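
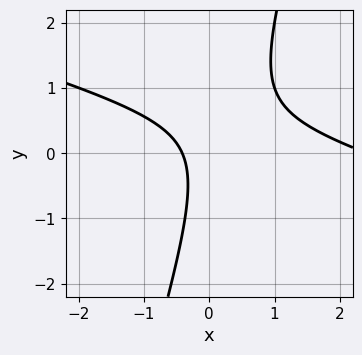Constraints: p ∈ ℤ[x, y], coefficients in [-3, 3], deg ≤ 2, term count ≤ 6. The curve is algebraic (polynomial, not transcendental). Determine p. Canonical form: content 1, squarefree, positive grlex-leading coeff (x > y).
First, degree: the shape is more complex than any degree-1 curve, so deg p = 2.
Then, observable constraints: it misses every integer gridline on the y-axis.
Finally, solving for integer coefficients yields p as stated.

x^2 + 3*x*y - y^2 - 2*x - 1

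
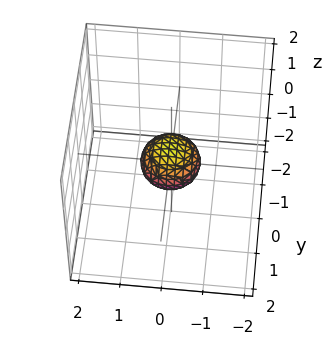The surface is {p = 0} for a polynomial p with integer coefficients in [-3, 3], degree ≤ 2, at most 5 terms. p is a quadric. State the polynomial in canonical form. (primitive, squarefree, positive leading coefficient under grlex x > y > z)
First, deg p = 2. A closed, bounded, convex surface; a quadric.
Then, symmetries: the z ↦ −z reflection is a symmetry, so z appears only in even powers; the surface is invariant under rotation about z: p = q(x² + y², z).
Next, from the visible intercepts: a circular section at z = 0 has radius between 0 and 1.
Finally, fitting integer coefficients to these (and the overall shape) gives p.

2*x^2 + 2*y^2 + 3*z^2 - 1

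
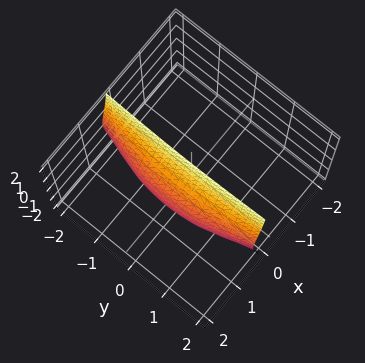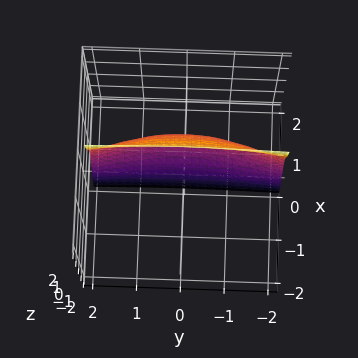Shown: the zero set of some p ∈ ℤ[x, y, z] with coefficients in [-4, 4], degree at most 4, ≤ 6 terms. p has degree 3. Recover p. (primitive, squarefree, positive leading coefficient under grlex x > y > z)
3*x^3 + x*y^2 + 3*x*z^2 - 2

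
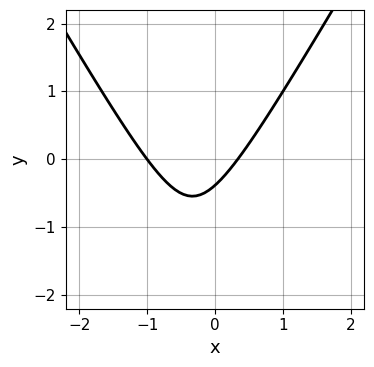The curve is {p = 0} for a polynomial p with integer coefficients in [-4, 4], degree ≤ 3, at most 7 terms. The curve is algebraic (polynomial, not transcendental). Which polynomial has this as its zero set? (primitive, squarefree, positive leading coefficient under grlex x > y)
3*x^2 - y^2 + 2*x - 3*y - 1

1. Degree: the shape is more complex than any degree-1 curve, so deg p = 2.
2. From the visible intercepts: it crosses the x-axis at the gridline x = -1.
3. Fitting integer coefficients to these (and the overall shape) gives p.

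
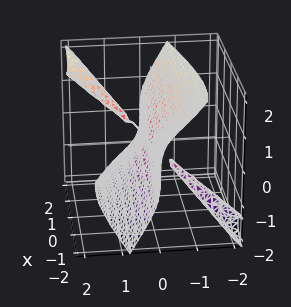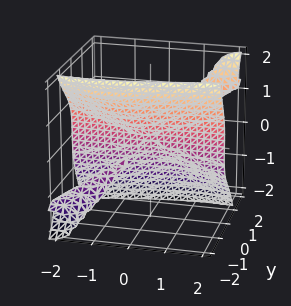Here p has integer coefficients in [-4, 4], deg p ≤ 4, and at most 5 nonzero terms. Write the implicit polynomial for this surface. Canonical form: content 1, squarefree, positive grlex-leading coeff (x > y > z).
x^2*y - 2*x*y^2 + 2*y^3 - 2*y^2*z + z^3

There are 3 components.
The degree is 3 — the shape is more complex than any degree-2 surface.
From the visible intercepts: the visible x-axis segment lies entirely on the surface; it meets the z-axis at z = 0 (among the integer gridlines); one y-axis crossing is at y = 0.
Together with the visible shape, these determine p as stated.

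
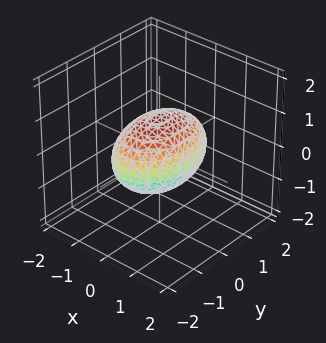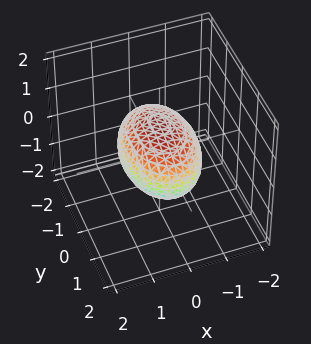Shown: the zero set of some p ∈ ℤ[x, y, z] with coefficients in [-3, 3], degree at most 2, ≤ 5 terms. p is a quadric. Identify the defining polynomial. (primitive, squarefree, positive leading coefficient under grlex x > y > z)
2*x^2 + y^2 + 2*z^2 - 2

1. Degree: a closed, bounded, convex surface; a quadric, so deg p = 2.
2. Symmetries: mirror symmetry x ↦ −x ⇒ only even powers of x; mirror symmetry z ↦ −z ⇒ only even powers of z; it's symmetric under y → −y, forcing even powers of y.
3. From the axis intercepts and sections: the x-axis gridline crossings are at x ∈ {-1, 1}; among the integer gridlines, it crosses the z-axis at z ∈ {-1, 1}.
4. Fitting integer coefficients to these (and the overall shape) gives p.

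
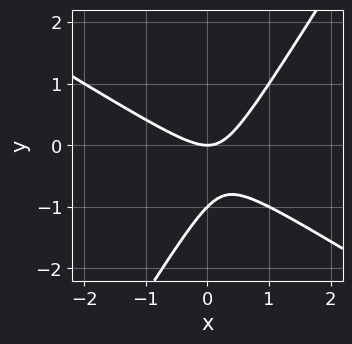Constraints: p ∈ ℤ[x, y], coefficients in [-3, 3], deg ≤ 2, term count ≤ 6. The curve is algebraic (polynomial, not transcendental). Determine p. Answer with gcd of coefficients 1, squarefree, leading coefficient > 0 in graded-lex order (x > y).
1. The degree is 2 — no degree-1 curve has this shape.
2. Checking where it meets the axes: it meets the x-axis at x = 0 (among the integer gridlines); among the integer gridlines, it crosses the y-axis at y ∈ {-1, 0}.
3. Solving for integer coefficients yields p as stated.

x^2 + x*y - y^2 - y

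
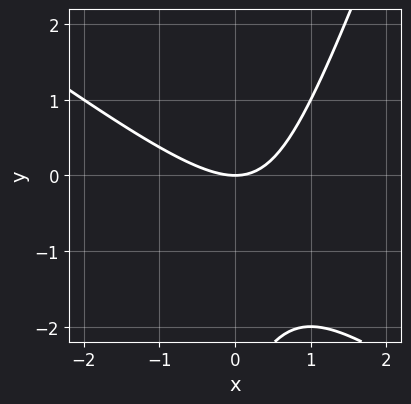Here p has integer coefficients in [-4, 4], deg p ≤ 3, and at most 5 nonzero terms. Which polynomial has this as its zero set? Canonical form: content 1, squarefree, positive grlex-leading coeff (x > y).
(a) deg p = 2. A generic line meets the curve in up to 2 points.
(b) From the visible intercepts: it meets the y-axis at y = 0 (among the integer gridlines); it crosses the x-axis at the gridline x = 0.
(c) Assembling these constraints gives the stated polynomial.

2*x^2 + 2*x*y - y^2 - 3*y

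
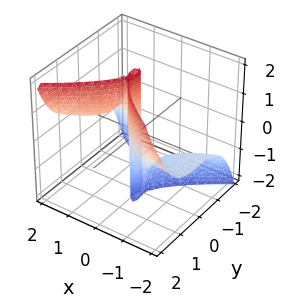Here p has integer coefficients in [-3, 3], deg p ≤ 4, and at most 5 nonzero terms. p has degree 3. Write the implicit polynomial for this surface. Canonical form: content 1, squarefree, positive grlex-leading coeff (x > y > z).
(a) Degree: no degree-2 surface has this shape, so deg p = 3.
(b) From the visible intercepts: it meets the y-axis at y = 0 (among the integer gridlines); one x-axis crossing is at x = 0; the visible z-axis segment lies entirely on the surface.
(c) The integer polynomial consistent with all of this is the stated p.

2*x^2*z - 2*y^3 + y^2 - x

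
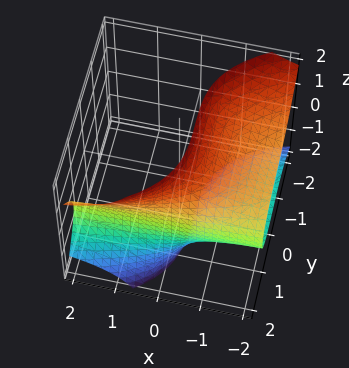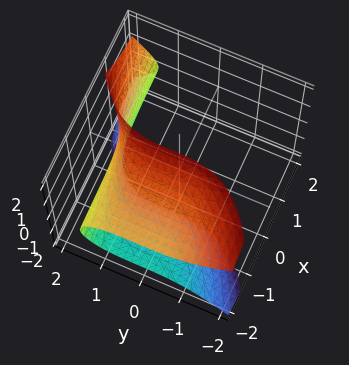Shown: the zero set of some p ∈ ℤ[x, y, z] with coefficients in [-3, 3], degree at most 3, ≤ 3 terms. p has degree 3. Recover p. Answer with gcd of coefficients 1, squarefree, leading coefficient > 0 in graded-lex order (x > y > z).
2*x*z^2 - y^3 + 3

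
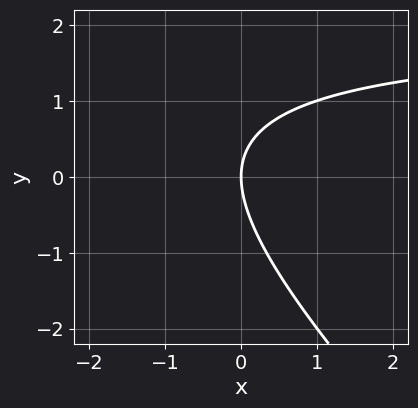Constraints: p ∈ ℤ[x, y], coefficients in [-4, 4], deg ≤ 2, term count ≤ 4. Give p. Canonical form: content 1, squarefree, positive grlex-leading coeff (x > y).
(a) deg p = 2. No degree-1 curve has this shape.
(b) Observable constraints: it meets the y-axis at y = 0 (among the integer gridlines); one x-axis crossing is at x = 0.
(c) Solving for integer coefficients yields p as stated.

x*y + y^2 - 2*x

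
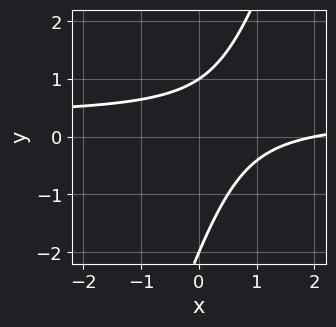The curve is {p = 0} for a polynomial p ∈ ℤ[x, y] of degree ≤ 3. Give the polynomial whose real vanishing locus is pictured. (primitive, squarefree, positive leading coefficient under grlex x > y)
The degree is 2 — no degree-1 curve has this shape.
Observable constraints: the y-axis gridline crossings are at y ∈ {-2, 1}; one x-axis crossing is at x = 2.
Solving for integer coefficients yields p as stated.

3*x*y - y^2 - x - y + 2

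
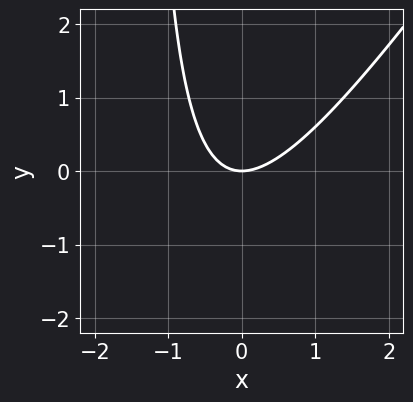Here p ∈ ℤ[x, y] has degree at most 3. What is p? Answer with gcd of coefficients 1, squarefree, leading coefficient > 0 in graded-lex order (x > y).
Degree: the shape is more complex than any degree-1 curve, so deg p = 2.
From the visible intercepts: one x-axis crossing is at x = 0; it crosses the y-axis at the gridline y = 0.
Matching integer coefficients to the picture gives p.

3*x^2 - 2*x*y - 3*y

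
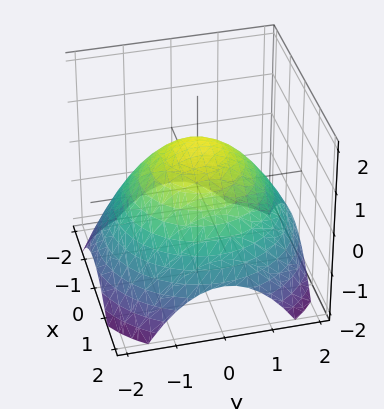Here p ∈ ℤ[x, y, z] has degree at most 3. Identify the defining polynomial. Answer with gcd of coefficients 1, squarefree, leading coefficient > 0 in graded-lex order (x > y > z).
x^2 + y^2 + 2*z - 2

(a) The degree is 2 — no degree-1 surface has this shape.
(b) Symmetry: the surface is invariant under rotation about z: p = q(x² + y², z).
(c) Observable constraints: a circular section at z = 0 has radius between 1 and 2; it meets the z-axis at z = 1 (among the integer gridlines).
(d) Matching integer coefficients to the picture gives p.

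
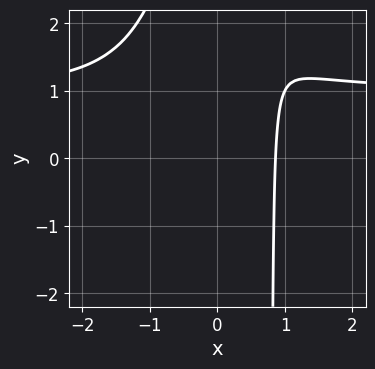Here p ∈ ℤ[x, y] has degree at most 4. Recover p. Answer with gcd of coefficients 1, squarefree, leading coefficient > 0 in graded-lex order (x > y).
2*x^3*y - 2*x^3 - 2*x - y + 3

1. The degree is 4 — the shape is more complex than any degree-3 curve.
2. Against the integer gridlines: no y-intercept at any integer in the box.
3. Solving for integer coefficients yields p as stated.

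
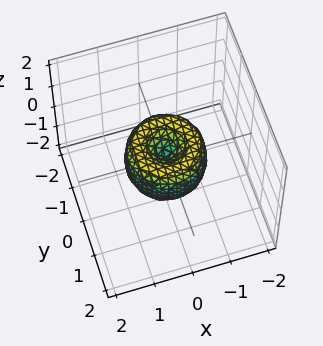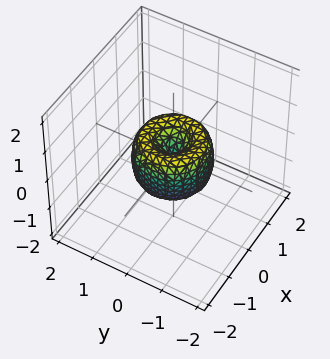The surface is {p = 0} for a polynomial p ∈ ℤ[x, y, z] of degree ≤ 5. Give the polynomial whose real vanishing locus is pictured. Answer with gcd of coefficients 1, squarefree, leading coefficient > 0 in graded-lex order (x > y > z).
2*x^4 + 4*x^2*y^2 + 2*y^4 - 2*x^2 - 2*y^2 + z^2

1. The degree is 4 — no degree-3 surface has this shape.
2. Symmetries: rotational symmetry about the z-axis ⇒ p depends on x, y only through x² + y².
3. Checking where it meets the axes: among the integer gridlines, it crosses the x-axis at x ∈ {-1, 0, 1}; a circular section at z = 0 has radius exactly 1; among the integer gridlines, it crosses the y-axis at y ∈ {-1, 0, 1}; one z-axis crossing is at z = 0.
4. Solving for integer coefficients yields p as stated.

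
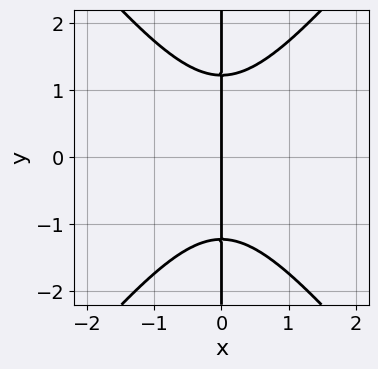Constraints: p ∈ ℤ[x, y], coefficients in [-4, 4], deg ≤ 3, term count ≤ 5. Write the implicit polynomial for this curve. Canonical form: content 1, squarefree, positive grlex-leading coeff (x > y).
(a) Degree: no degree-2 curve has this shape, so deg p = 3.
(b) Symmetries: it's symmetric under y → −y, forcing even powers of y.
(c) Observable constraints: every point of the y-axis in the box is on the curve; one x-axis crossing is at x = 0.
(d) These observations pin down the coefficients.

3*x^3 - 2*x*y^2 + 3*x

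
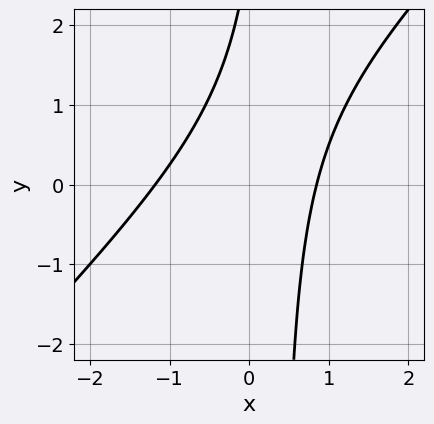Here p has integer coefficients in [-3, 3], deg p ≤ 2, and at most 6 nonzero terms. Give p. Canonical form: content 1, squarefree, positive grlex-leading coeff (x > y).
deg p = 2. No degree-1 curve has this shape.
From the axis intercepts and sections: no y-intercept at any integer in the box.
The integer polynomial consistent with all of this is the stated p.

3*x^2 - 3*x*y + x + y - 3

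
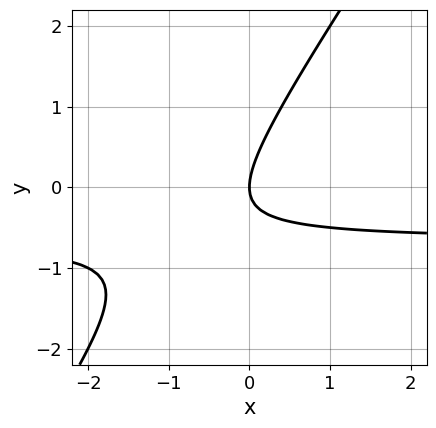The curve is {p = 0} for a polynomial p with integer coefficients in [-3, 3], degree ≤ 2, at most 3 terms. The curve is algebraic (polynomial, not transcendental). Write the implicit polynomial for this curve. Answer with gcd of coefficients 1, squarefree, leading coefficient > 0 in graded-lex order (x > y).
3*x*y - 2*y^2 + 2*x

The degree is 2 — the shape is more complex than any degree-1 curve.
From the visible intercepts: one x-axis crossing is at x = 0; one y-axis crossing is at y = 0.
Fitting integer coefficients to these (and the overall shape) gives p.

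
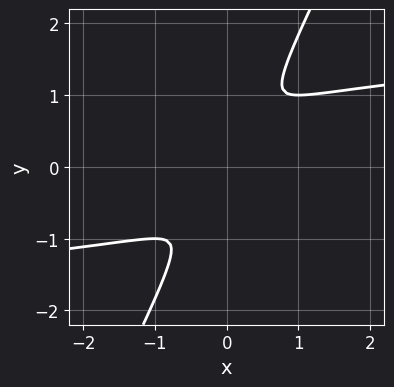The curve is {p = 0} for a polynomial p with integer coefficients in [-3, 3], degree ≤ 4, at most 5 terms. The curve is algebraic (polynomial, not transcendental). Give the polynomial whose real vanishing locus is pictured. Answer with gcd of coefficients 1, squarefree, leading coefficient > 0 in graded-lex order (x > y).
First, the degree is 4 — no degree-3 curve has this shape.
Finally, the integer polynomial consistent with all of this is the stated p.

2*x*y^3 - y^4 - x^2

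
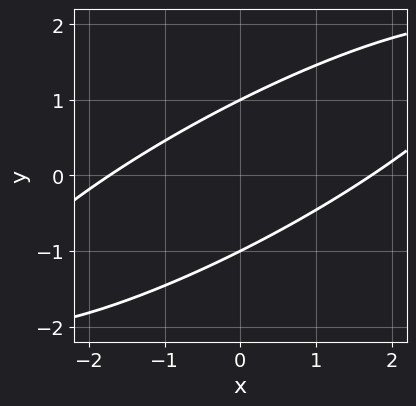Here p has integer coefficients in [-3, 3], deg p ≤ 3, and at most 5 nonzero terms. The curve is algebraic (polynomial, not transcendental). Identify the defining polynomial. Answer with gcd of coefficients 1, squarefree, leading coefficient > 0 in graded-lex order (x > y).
x^2 - 3*x*y + 3*y^2 - 3

First, deg p = 2. No degree-1 curve has this shape.
Next, checking where it meets the axes: the y-axis gridline crossings are at y ∈ {-1, 1}.
Finally, these observations pin down the coefficients.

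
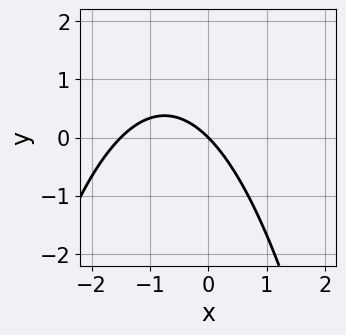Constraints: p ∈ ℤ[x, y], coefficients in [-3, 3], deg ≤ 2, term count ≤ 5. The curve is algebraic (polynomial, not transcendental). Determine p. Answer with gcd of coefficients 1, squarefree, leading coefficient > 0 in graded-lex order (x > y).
2*x^2 + 3*x + 3*y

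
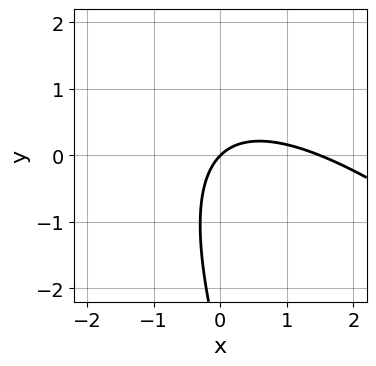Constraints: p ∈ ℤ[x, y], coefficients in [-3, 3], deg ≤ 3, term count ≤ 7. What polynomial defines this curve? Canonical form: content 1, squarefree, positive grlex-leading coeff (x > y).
2*x^2 + 3*x*y + y^2 - 3*x + 3*y

First, degree: no degree-1 curve has this shape, so deg p = 2.
Then, against the integer gridlines: one x-axis crossing is at x = 0; it meets the y-axis at y = 0 (among the integer gridlines).
Finally, matching integer coefficients to the picture gives p.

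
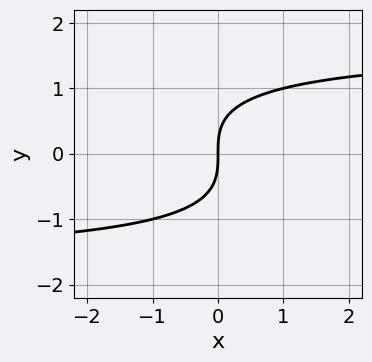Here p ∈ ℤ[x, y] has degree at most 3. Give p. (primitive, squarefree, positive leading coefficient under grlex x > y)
x*y^2 + 2*y^3 - 3*x

deg p = 3.
Against the integer gridlines: one y-axis crossing is at y = 0; one x-axis crossing is at x = 0.
Putting this together gives p.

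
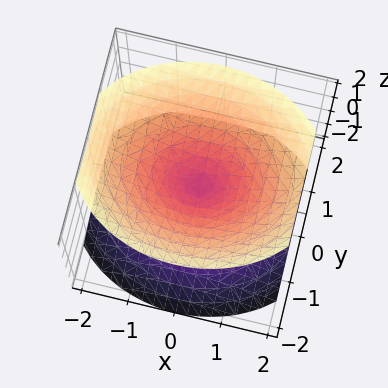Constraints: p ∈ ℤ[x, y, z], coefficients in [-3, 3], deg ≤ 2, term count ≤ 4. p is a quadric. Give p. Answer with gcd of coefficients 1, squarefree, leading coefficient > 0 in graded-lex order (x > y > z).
2*x^2 + 3*y^2 - 3*z^2

1. There are 2 components. Treating them together as one polynomial.
2. deg p = 2. Two nappes meeting at a single point; a quadric.
3. Symmetries: the z ↦ −z reflection is a symmetry, so z appears only in even powers; it's symmetric under x → −x, forcing even powers of x; mirror symmetry y ↦ −y ⇒ only even powers of y.
4. From the axis intercepts and sections: it crosses the x-axis at the gridline x = 0; it crosses the y-axis at the gridline y = 0; one z-axis crossing is at z = 0.
5. Matching integer coefficients to the picture gives p.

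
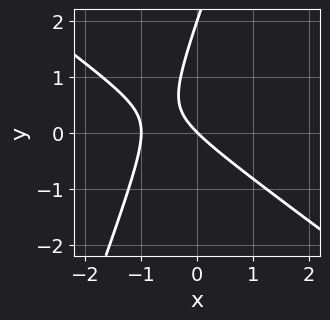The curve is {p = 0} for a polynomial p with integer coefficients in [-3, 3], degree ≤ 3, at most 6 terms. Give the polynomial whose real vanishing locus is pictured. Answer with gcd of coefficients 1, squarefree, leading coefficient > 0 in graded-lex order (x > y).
First, degree: the shape is more complex than any degree-1 curve, so deg p = 2.
Next, observable constraints: the y-axis gridline crossings are at y ∈ {0, 2}; the x-axis gridline crossings are at x ∈ {-1, 0}.
Finally, solving for integer coefficients yields p as stated.

2*x^2 + 2*x*y - y^2 + 2*x + 2*y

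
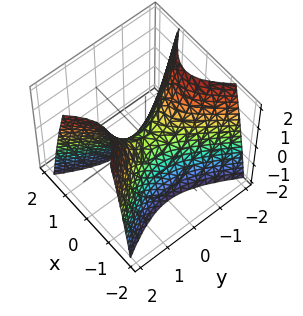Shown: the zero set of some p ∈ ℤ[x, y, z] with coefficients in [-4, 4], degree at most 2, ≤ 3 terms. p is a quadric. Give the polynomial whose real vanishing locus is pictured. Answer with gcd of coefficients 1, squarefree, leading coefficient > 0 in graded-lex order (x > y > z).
2*x^2 - y^2 + z

First, deg p = 2.
Next, symmetries: the y ↦ −y reflection is a symmetry, so y appears only in even powers; mirror symmetry x ↦ −x ⇒ only even powers of x.
Next, against the integer gridlines: one y-axis crossing is at y = 0; one z-axis crossing is at z = 0.
Finally, putting this together gives p.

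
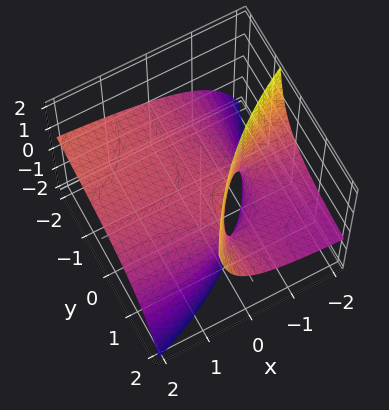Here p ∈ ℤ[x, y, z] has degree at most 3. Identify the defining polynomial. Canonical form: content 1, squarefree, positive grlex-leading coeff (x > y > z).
x*y + 2*x*z - 2*y*z + 2*z

First, the degree is 2 — no degree-1 surface has this shape.
Next, checking where it meets the axes: the visible y-axis segment lies entirely on the surface; the visible x-axis segment lies entirely on the surface; one z-axis crossing is at z = 0.
Finally, matching integer coefficients to the picture gives p.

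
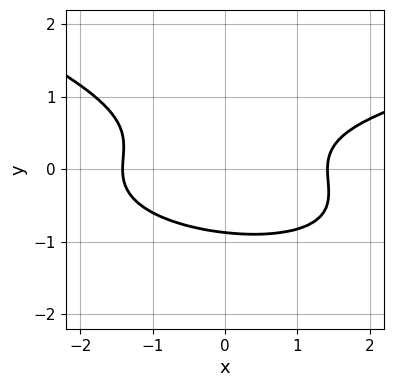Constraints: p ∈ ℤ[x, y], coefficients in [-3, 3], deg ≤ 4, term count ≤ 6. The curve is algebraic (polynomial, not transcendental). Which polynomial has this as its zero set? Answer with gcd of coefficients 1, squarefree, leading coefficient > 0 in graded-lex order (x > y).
x*y^2 + 3*y^3 - x^2 + 2

(a) Degree: the shape is more complex than any degree-2 curve, so deg p = 3.
(b) Matching integer coefficients to the picture gives p.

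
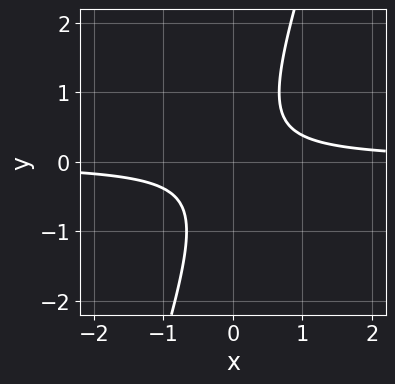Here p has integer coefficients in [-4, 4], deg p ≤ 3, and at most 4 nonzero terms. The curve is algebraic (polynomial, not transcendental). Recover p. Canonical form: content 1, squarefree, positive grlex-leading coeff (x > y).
3*x*y - y^2 - 1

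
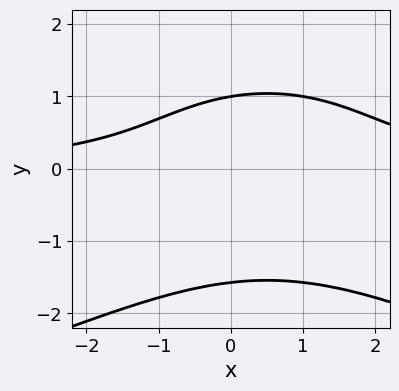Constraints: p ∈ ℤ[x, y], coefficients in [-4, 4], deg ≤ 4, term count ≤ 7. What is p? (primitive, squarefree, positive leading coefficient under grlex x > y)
y^4 + x^2*y - x*y + 2*y - 3

First, deg p = 4.
Next, reading off the gridlines: it misses every integer gridline on the x-axis; it meets the y-axis at y = 1 (among the integer gridlines).
Finally, putting this together gives p.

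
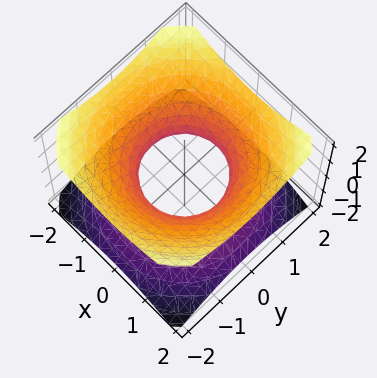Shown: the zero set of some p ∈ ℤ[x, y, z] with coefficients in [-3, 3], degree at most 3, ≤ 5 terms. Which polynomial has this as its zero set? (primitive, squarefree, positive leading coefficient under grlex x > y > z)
(a) The degree is 2 — one connected sheet with a waist; a quadric.
(b) By symmetry, the z-axis is an axis of rotation, so x and y enter only as x² + y²; it's symmetric under z → −z, forcing even powers of z.
(c) Checking where it meets the axes: the x-axis gridline crossings are at x ∈ {-1, 1}; a circular section at z = 0 has radius exactly 1.
(d) Together with the visible shape, these determine p as stated. Check: (0, -1, 0) on the y-axis lies on the surface, and p(0, -1, 0) = 0. ✓

2*x^2 + 2*y^2 - 3*z^2 - 2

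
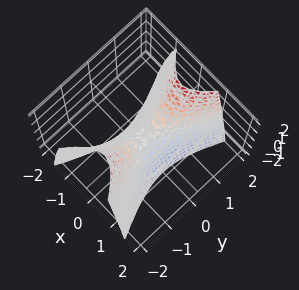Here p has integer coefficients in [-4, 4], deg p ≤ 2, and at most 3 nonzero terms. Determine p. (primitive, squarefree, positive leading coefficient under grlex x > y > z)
(a) Degree: a hyperbolic paraboloid; a quadric, so deg p = 2.
(b) Symmetries: mirror symmetry y ↦ −y ⇒ only even powers of y; it's symmetric under x → −x, forcing even powers of x.
(c) From the visible intercepts: one x-axis crossing is at x = 0; one z-axis crossing is at z = 0; it crosses the y-axis at the gridline y = 0.
(d) Matching integer coefficients to the picture gives p.

3*x^2 - y^2 + z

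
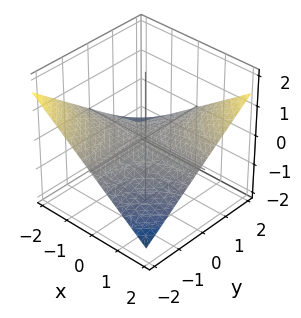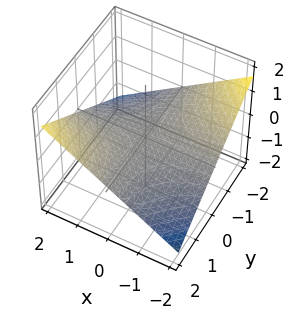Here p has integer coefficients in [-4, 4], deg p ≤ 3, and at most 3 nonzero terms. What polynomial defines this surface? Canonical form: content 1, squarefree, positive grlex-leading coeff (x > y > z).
x*y - 3*z

First, deg p = 2.
Then, from the visible intercepts: every point of the x-axis in the box is on the surface; every point of the y-axis in the box is on the surface; it meets the z-axis at z = 0 (among the integer gridlines).
Finally, together with the visible shape, these determine p as stated.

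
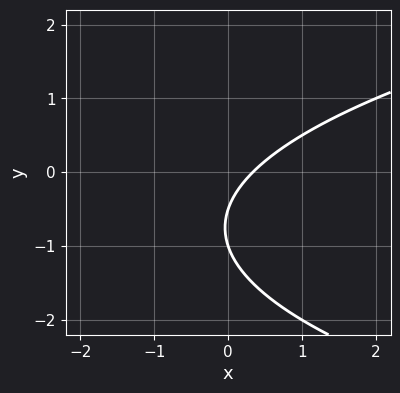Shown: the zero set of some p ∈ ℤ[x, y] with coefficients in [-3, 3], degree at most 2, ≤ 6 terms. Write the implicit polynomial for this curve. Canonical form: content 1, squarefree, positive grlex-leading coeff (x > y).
2*y^2 - 3*x + 3*y + 1

First, deg p = 2. No degree-1 curve has this shape.
Next, reading off the gridlines: one y-axis crossing is at y = -1.
Finally, fitting integer coefficients to these (and the overall shape) gives p.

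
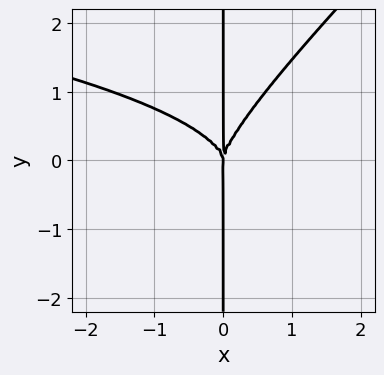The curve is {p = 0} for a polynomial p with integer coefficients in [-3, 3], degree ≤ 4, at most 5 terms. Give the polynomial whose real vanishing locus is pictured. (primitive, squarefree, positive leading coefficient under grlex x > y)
The degree is 4 — no degree-3 curve has this shape.
Observable constraints: the visible y-axis segment lies entirely on the curve; one x-axis crossing is at x = 0.
Fitting integer coefficients to these (and the overall shape) gives p.

x^2*y^2 - x*y^3 + x^3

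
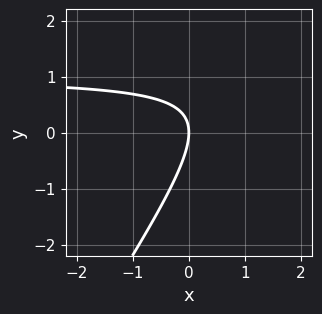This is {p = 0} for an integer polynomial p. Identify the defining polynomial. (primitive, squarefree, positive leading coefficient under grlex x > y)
3*x*y - 2*y^2 - 3*x

First, degree: the shape is more complex than any degree-1 curve, so deg p = 2.
Next, checking where it meets the axes: it meets the x-axis at x = 0 (among the integer gridlines); one y-axis crossing is at y = 0.
Finally, putting this together gives p.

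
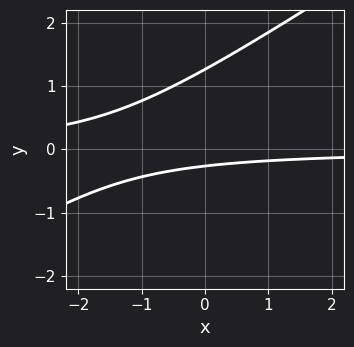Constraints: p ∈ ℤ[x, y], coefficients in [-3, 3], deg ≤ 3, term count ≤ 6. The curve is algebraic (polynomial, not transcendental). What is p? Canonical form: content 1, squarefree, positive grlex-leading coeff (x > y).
2*x*y - 3*y^2 + 3*y + 1

First, the degree is 2 — the shape is more complex than any degree-1 curve.
Next, from the axis intercepts and sections: no x-intercept at any integer in the box.
Finally, assembling these constraints gives the stated polynomial.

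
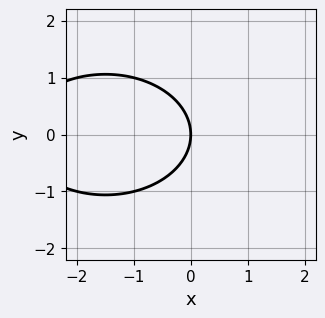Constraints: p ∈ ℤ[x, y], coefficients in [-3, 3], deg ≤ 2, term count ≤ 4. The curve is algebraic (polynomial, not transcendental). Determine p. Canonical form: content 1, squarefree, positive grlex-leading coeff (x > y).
The degree is 2 — no degree-1 curve has this shape.
Symmetries: it's symmetric under y → −y, forcing even powers of y.
Checking where it meets the axes: it crosses the x-axis at the gridline x = 0; one y-axis crossing is at y = 0.
Matching integer coefficients to the picture gives p.

x^2 + 2*y^2 + 3*x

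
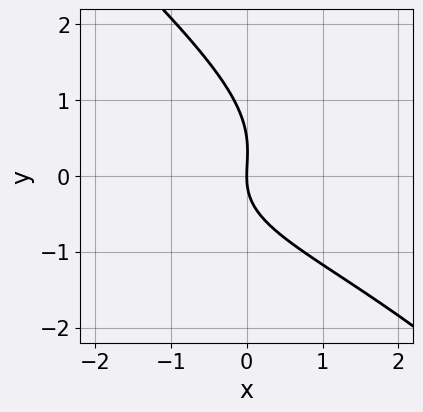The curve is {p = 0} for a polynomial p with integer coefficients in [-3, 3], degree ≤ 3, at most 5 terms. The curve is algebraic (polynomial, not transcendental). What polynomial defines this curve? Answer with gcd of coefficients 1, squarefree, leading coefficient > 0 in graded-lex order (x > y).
1. deg p = 3.
2. From the axis intercepts and sections: it crosses the y-axis at the gridline y = 0; it crosses the x-axis at the gridline x = 0.
3. The integer polynomial consistent with all of this is the stated p.

2*x*y^2 + 2*y^3 + x*y - y^2 + 3*x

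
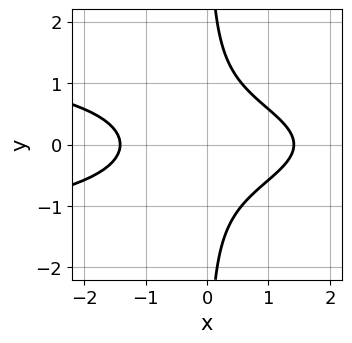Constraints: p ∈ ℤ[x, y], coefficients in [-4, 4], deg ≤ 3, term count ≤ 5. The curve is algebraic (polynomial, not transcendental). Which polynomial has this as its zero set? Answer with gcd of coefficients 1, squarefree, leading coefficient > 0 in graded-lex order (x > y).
3*x*y^2 + x^2 - 2

Degree: a generic line meets the curve in up to 3 points, so deg p = 3.
Symmetries: the y ↦ −y reflection is a symmetry, so y appears only in even powers.
Against the integer gridlines: it misses every integer gridline on the y-axis.
The integer polynomial consistent with all of this is the stated p.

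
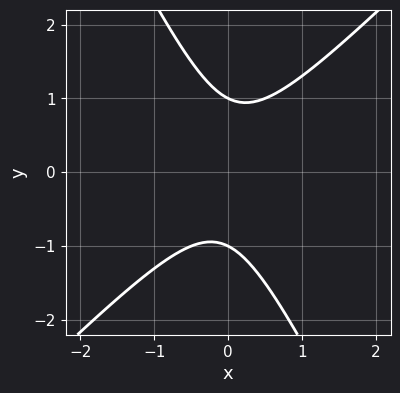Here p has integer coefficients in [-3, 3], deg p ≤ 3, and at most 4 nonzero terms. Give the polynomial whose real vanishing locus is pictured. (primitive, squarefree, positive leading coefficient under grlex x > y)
1. The degree is 2 — the shape is more complex than any degree-1 curve.
2. Checking where it meets the axes: the y-axis gridline crossings are at y ∈ {-1, 1}; it misses every integer gridline on the x-axis.
3. These observations pin down the coefficients.

2*x^2 - x*y - y^2 + 1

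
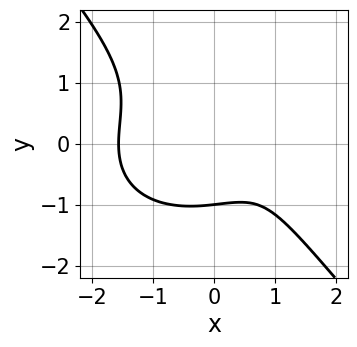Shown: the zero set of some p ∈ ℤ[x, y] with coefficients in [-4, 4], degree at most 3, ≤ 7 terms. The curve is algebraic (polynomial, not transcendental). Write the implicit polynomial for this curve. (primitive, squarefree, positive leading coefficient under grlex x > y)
2*x^3 + 2*x*y^2 + 3*y^3 - 3*x + 3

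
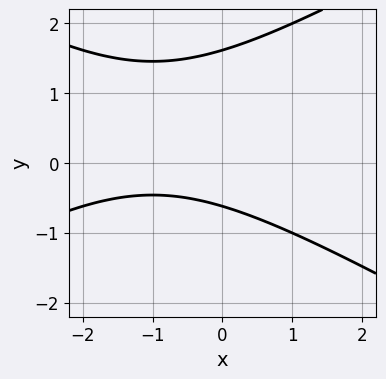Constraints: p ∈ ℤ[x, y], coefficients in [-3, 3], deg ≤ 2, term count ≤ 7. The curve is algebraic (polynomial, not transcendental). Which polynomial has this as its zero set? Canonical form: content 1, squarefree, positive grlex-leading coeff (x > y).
Degree: the shape is more complex than any degree-1 curve, so deg p = 2.
From the visible intercepts: the curve avoids every integer x-axis point in the box.
Solving for integer coefficients yields p as stated.

x^2 - 3*y^2 + 2*x + 3*y + 3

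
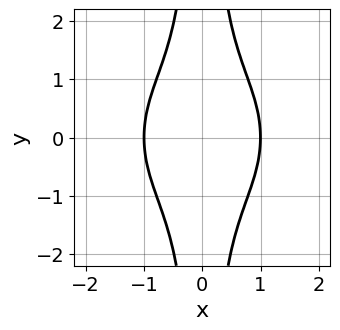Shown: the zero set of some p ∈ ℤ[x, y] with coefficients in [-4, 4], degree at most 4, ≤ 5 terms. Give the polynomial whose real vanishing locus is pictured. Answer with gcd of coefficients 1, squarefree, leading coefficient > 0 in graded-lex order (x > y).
Degree: the shape is more complex than any degree-3 curve, so deg p = 4.
Symmetries: the y ↦ −y reflection is a symmetry, so y appears only in even powers; the x ↦ −x reflection is a symmetry, so x appears only in even powers.
Checking where it meets the axes: the curve avoids every integer y-axis point in the box; among the integer gridlines, it crosses the x-axis at x ∈ {-1, 1}.
Together with the visible shape, these determine p as stated.

x^4 + x^2*y^2 - 1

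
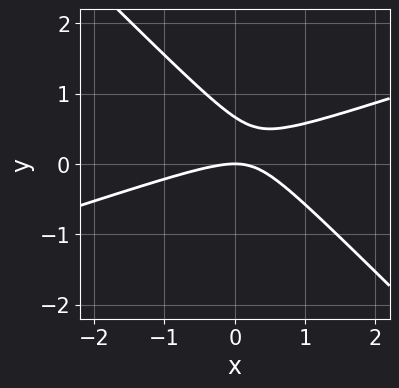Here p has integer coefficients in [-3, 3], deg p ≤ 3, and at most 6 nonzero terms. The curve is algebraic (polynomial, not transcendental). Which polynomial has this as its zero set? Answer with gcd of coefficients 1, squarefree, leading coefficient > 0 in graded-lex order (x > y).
x^2 - 2*x*y - 3*y^2 + 2*y

The degree is 2 — a generic line meets the curve in up to 2 points.
Checking where it meets the axes: one x-axis crossing is at x = 0; it meets the y-axis at y = 0 (among the integer gridlines).
Fitting integer coefficients to these (and the overall shape) gives p.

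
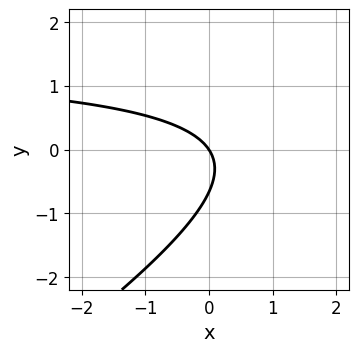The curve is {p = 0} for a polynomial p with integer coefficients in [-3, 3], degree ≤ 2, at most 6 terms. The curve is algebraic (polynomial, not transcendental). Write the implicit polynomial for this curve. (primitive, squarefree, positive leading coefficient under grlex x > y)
2*x*y - 3*y^2 - 3*x - 2*y

The degree is 2 — no degree-1 curve has this shape.
Checking where it meets the axes: it crosses the y-axis at the gridline y = 0; it meets the x-axis at x = 0 (among the integer gridlines).
Matching integer coefficients to the picture gives p.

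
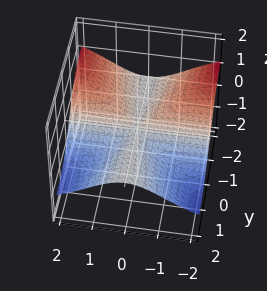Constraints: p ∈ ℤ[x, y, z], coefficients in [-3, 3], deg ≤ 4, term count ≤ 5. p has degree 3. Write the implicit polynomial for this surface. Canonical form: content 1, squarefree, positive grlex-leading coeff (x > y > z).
The degree is 3 — the shape is more complex than any degree-2 surface.
Observable constraints: the visible x-axis segment lies entirely on the surface; the visible y-axis segment lies entirely on the surface; it crosses the z-axis at the gridline z = 0.
The integer polynomial consistent with all of this is the stated p.

3*x^2*y + 3*x^2*z + 3*y^2*z + z^3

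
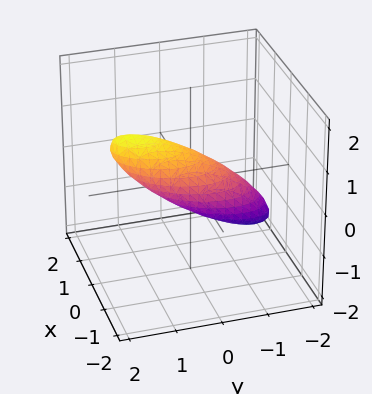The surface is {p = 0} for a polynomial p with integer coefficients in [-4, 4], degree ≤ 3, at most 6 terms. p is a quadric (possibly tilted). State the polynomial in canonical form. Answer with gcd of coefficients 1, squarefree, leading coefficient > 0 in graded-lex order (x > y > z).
First, the degree is 2 — a generic line meets the surface in up to 2 points.
Next, checking where it meets the axes: among the integer gridlines, it crosses the y-axis at y ∈ {-1, 1}.
Finally, putting this together gives p.

2*x^2 - x*y + y^2 - 2*y*z + 2*z^2 - 1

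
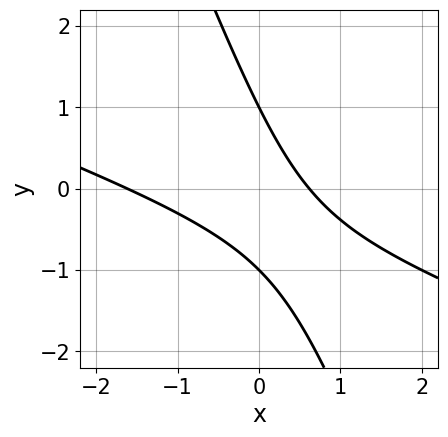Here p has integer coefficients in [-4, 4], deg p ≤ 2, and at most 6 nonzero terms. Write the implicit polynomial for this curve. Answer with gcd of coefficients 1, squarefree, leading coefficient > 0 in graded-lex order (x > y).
(a) deg p = 2. No degree-1 curve has this shape.
(b) From the axis intercepts and sections: among the integer gridlines, it crosses the y-axis at y ∈ {-1, 1}.
(c) These observations pin down the coefficients.

x^2 + 3*x*y + y^2 + x - 1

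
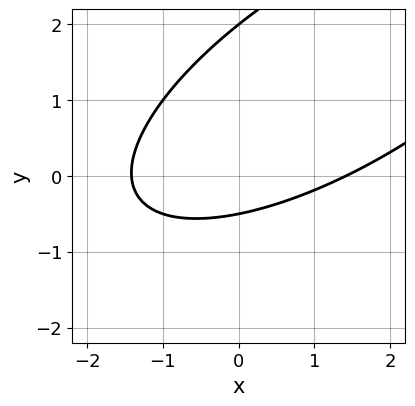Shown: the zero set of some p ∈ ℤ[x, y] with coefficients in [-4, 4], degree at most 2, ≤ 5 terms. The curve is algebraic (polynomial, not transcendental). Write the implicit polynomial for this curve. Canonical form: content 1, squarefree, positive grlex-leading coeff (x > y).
x^2 - 2*x*y + 2*y^2 - 3*y - 2

Degree: no degree-1 curve has this shape, so deg p = 2.
Observable constraints: one y-axis crossing is at y = 2.
Matching integer coefficients to the picture gives p.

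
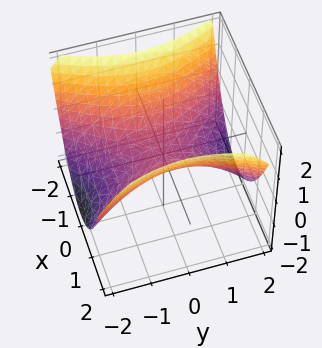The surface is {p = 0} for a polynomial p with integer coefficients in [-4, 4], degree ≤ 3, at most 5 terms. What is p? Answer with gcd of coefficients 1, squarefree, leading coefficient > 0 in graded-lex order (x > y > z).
First, the degree is 2 — a saddle surface; a quadric.
Then, symmetries: mirror symmetry x ↦ −x ⇒ only even powers of x; it's symmetric under y → −y, forcing even powers of y.
Next, checking where it meets the axes: it meets the y-axis at y = 0 (among the integer gridlines); one z-axis crossing is at z = 0; it meets the x-axis at x = 0 (among the integer gridlines).
Finally, solving for integer coefficients yields p as stated.

2*x^2 - y^2 - 3*z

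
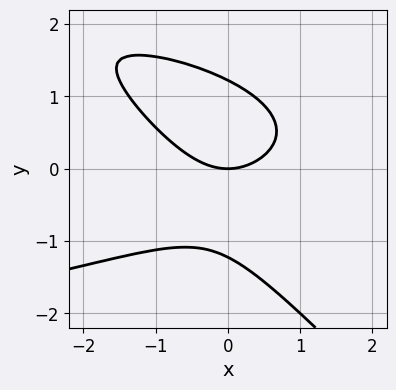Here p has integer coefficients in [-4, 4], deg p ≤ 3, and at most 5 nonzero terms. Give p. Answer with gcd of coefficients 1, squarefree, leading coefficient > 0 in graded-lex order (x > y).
1. Degree: the shape is more complex than any degree-2 curve, so deg p = 3.
2. Checking where it meets the axes: it meets the y-axis at y = 0 (among the integer gridlines); it crosses the x-axis at the gridline x = 0.
3. Putting this together gives p.

2*x*y^2 + 2*y^3 + 2*x^2 - 3*y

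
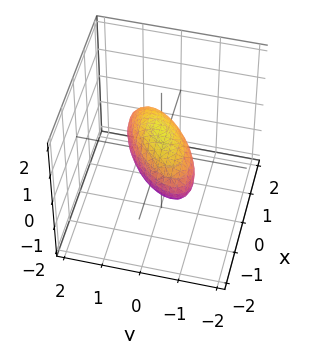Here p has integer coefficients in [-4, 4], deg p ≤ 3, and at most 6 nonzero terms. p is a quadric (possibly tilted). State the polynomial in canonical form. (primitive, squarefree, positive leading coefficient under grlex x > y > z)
1. Degree: the shape is more complex than any degree-1 surface, so deg p = 2.
2. From the axis intercepts and sections: among the integer gridlines, it crosses the x-axis at x ∈ {-1, 1}.
3. Solving for integer coefficients yields p as stated.

2*x^2 - 3*x*y + 3*y^2 + 3*z^2 - 2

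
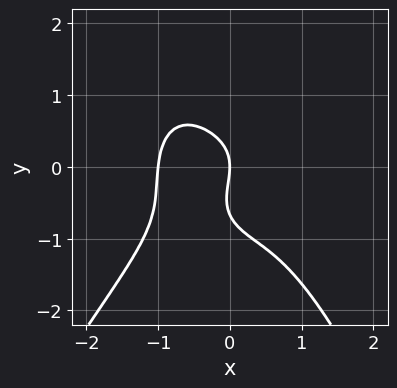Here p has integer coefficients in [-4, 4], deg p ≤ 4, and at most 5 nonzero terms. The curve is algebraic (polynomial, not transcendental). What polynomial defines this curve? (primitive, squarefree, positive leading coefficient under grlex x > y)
First, the degree is 4 — a generic line meets the curve in up to 4 points.
Then, reading off the gridlines: it crosses the y-axis at the gridline y = 0; the x-axis gridline crossings are at x ∈ {-1, 0}.
Finally, the integer polynomial consistent with all of this is the stated p.

3*x^4 - x^3*y + 3*y^3 + 2*y^2 + 3*x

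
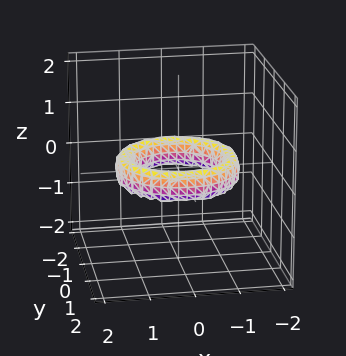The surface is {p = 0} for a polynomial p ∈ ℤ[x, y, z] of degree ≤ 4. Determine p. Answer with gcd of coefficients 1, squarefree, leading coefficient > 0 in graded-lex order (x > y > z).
x^4 + 2*x^2*y^2 + y^4 - 3*x^2 - 3*y^2 + 2*z^2 + 2

deg p = 4.
Symmetries: rotational symmetry about the z-axis ⇒ p depends on x, y only through x² + y².
From the axis intercepts and sections: the y-axis gridline crossings are at y ∈ {-1, 1}; the surface avoids every integer z-axis point in the box; a circular section at z = 0 has radius exactly 1.
Together with the visible shape, these determine p as stated.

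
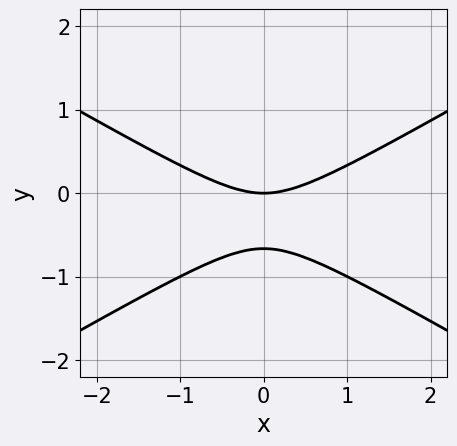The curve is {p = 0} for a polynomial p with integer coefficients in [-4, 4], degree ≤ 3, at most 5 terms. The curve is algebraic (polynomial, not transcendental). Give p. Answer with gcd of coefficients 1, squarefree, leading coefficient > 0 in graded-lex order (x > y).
x^2 - 3*y^2 - 2*y

First, deg p = 2. The shape is more complex than any degree-1 curve.
Next, symmetries: mirror symmetry x ↦ −x ⇒ only even powers of x.
Then, reading off the gridlines: it meets the y-axis at y = 0 (among the integer gridlines); it crosses the x-axis at the gridline x = 0.
Finally, matching integer coefficients to the picture gives p.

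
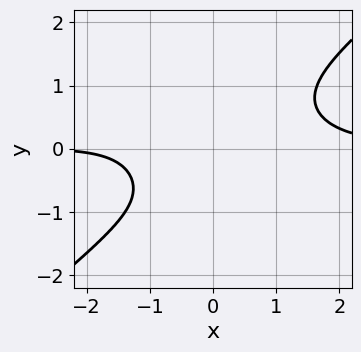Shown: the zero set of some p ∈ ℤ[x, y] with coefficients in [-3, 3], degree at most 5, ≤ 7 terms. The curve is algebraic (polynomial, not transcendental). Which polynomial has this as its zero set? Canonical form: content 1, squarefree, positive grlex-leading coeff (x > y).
First, degree: a generic line meets the curve in up to 4 points, so deg p = 4.
Next, observable constraints: the curve avoids every integer x-axis point in the box; it misses every integer gridline on the y-axis.
Finally, putting this together gives p.

2*x^3*y - 2*x*y^3 - y^4 - x - 3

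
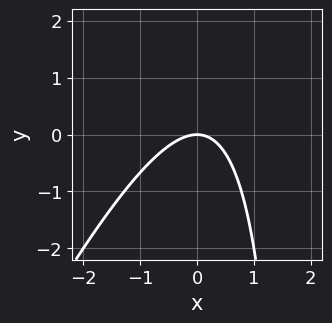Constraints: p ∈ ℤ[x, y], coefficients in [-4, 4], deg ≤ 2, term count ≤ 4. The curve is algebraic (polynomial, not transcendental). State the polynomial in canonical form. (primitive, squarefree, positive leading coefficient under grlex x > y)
2*x^2 - x*y + 2*y

(a) The degree is 2 — a generic line meets the curve in up to 2 points.
(b) From the axis intercepts and sections: it crosses the y-axis at the gridline y = 0; it meets the x-axis at x = 0 (among the integer gridlines).
(c) Solving for integer coefficients yields p as stated.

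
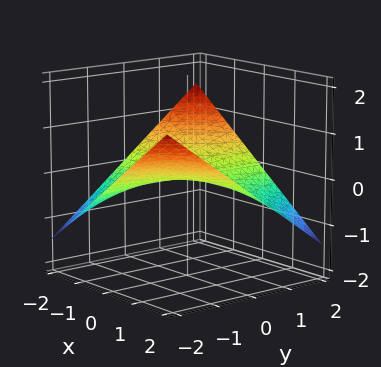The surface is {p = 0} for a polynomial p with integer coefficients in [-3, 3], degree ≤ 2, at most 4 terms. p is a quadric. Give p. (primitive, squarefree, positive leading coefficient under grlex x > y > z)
1. The degree is 2 — a saddle surface; a quadric.
2. Observable constraints: it meets the z-axis at z = 0 (among the integer gridlines); every point of the x-axis in the box is on the surface; the visible y-axis segment lies entirely on the surface.
3. Putting this together gives p.

x*y + 3*z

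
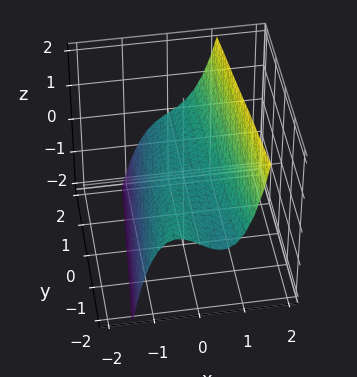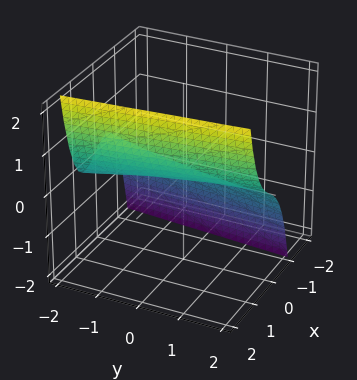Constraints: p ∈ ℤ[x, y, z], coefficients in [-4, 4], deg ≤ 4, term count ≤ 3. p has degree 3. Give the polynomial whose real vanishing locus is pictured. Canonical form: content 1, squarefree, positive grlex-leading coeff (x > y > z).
3*x^3 + x*y - 3*z

(a) deg p = 3. No degree-2 surface has this shape.
(b) Checking where it meets the axes: it crosses the z-axis at the gridline z = 0; every point of the y-axis in the box is on the surface; it meets the x-axis at x = 0 (among the integer gridlines).
(c) Fitting integer coefficients to these (and the overall shape) gives p.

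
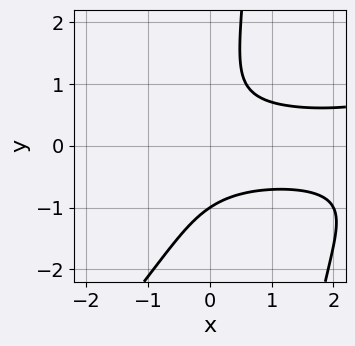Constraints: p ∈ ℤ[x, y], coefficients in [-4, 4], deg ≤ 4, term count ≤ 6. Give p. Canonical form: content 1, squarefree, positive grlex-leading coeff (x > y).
(a) deg p = 4.
(b) Against the integer gridlines: no x-intercept at any integer in the box; one y-axis crossing is at y = -1.
(c) Solving for integer coefficients yields p as stated.

x^2*y^2 - x*y^3 - 3*x*y^2 + y^3 + 1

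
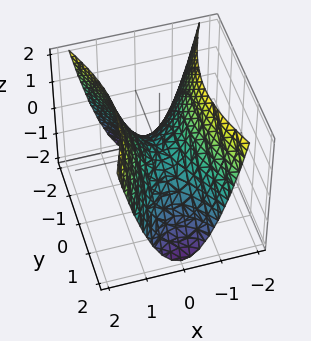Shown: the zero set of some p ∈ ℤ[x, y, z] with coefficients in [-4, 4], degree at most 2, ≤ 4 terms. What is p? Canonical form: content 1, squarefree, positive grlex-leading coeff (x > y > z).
1. Degree: a saddle surface; a quadric, so deg p = 2.
2. Symmetries: mirror symmetry x ↦ −x ⇒ only even powers of x; the y ↦ −y reflection is a symmetry, so y appears only in even powers.
3. From the axis intercepts and sections: it meets the z-axis at z = 0 (among the integer gridlines); it meets the x-axis at x = 0 (among the integer gridlines); it crosses the y-axis at the gridline y = 0.
4. Fitting integer coefficients to these (and the overall shape) gives p.

3*x^2 - y^2 - 2*z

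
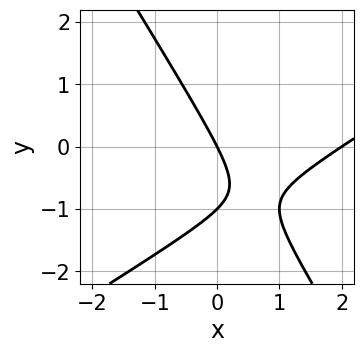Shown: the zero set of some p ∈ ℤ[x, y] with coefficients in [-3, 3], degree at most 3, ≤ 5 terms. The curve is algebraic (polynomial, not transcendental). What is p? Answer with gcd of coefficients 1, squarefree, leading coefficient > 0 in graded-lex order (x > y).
x^2 - x*y - y^2 - 2*x - y

1. Degree: a generic line meets the curve in up to 2 points, so deg p = 2.
2. Observable constraints: among the integer gridlines, it crosses the y-axis at y ∈ {-1, 0}; the x-axis gridline crossings are at x ∈ {0, 2}.
3. Together with the visible shape, these determine p as stated.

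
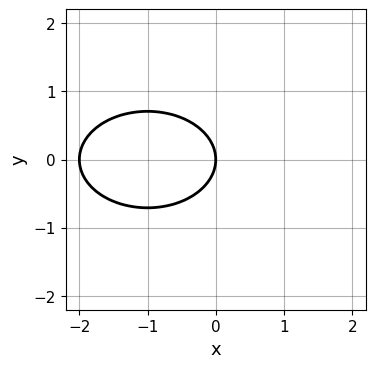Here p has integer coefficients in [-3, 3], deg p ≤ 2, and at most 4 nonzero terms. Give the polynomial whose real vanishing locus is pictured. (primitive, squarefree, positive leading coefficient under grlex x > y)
First, the degree is 2 — a generic line meets the curve in up to 2 points.
Then, symmetries: mirror symmetry y ↦ −y ⇒ only even powers of y.
Then, reading off the gridlines: among the integer gridlines, it crosses the x-axis at x ∈ {-2, 0}; it meets the y-axis at y = 0 (among the integer gridlines).
Finally, putting this together gives p.

x^2 + 2*y^2 + 2*x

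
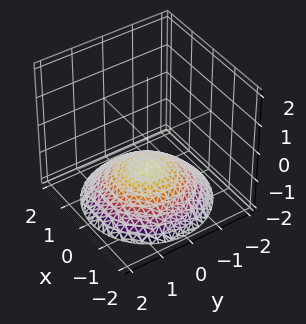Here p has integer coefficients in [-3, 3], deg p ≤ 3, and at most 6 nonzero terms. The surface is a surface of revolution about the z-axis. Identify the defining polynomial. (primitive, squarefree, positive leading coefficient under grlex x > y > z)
First, degree: a generic line meets the surface in up to 2 points, so deg p = 2.
Then, symmetries: every cross-section ⟂ z is a circle, so x, y appear only via x² + y².
Next, checking where it meets the axes: it misses every integer gridline on the x-axis; a circular section at z = -2 has radius between 1 and 2; it misses every integer gridline on the y-axis.
Finally, solving for integer coefficients yields p as stated. Check: (0, 0, -1) on the z-axis lies on the surface, and p(0, 0, -1) = 0. ✓

x^2 + y^2 + 3*z + 3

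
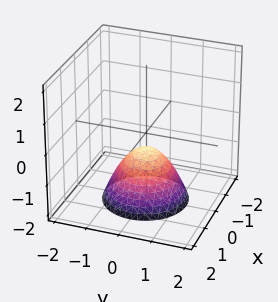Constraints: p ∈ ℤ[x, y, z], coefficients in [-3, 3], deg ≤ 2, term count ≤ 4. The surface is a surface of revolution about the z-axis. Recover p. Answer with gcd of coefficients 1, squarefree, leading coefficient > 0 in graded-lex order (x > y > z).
deg p = 2.
Symmetry: the z-axis is an axis of rotation, so x and y enter only as x² + y².
Checking where it meets the axes: it misses every integer gridline on the y-axis; a circular section at z = -1 has radius between 0 and 1; no x-intercept at any integer in the box.
The integer polynomial consistent with all of this is the stated p.

2*x^2 + 2*y^2 + 2*z + 1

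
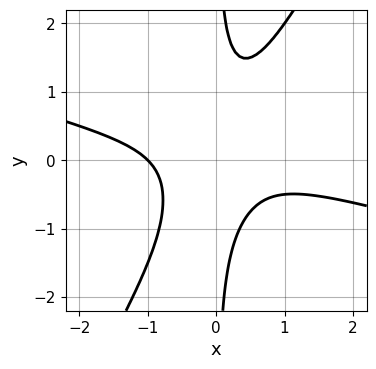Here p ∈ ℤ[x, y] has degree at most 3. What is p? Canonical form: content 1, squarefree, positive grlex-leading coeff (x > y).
x^3 + 3*x^2*y - 2*x*y^2 + 1

(a) deg p = 3. No degree-2 curve has this shape.
(b) From the visible intercepts: it meets the x-axis at x = -1 (among the integer gridlines); the curve avoids every integer y-axis point in the box.
(c) The integer polynomial consistent with all of this is the stated p.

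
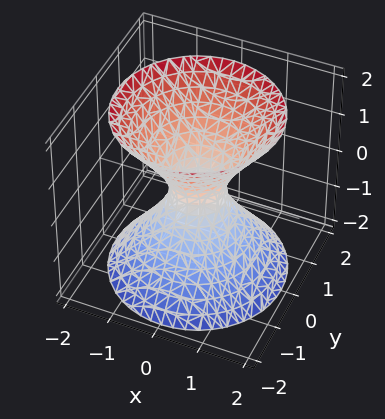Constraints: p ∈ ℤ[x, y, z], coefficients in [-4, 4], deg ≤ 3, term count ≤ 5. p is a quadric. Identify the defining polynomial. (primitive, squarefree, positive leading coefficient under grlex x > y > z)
3*x^2 + 3*y^2 - 2*z^2 - 1

Degree: an hourglass — one-sheet hyperboloid; a quadric, so deg p = 2.
Symmetry: every cross-section ⟂ z is a circle, so x, y appear only via x² + y²; it's symmetric under z → −z, forcing even powers of z.
Checking where it meets the axes: it misses every integer gridline on the z-axis; a circular section at z = -1 has radius exactly 1.
Fitting integer coefficients to these (and the overall shape) gives p.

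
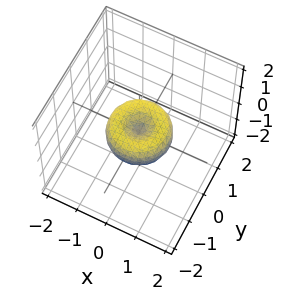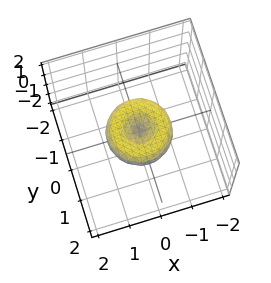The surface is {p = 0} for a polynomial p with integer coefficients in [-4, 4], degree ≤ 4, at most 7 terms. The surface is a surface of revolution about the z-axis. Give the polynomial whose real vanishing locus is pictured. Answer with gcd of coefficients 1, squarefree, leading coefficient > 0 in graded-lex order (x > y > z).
x^4 + 2*x^2*y^2 + y^4 - x^2 - y^2 + z^2

First, deg p = 4. A generic line meets the surface in up to 4 points.
Next, symmetry: the surface is invariant under rotation about z: p = q(x² + y², z).
Next, against the integer gridlines: the y-axis gridline crossings are at y ∈ {-1, 0, 1}; among the integer gridlines, it crosses the x-axis at x ∈ {-1, 0, 1}.
Finally, assembling these constraints gives the stated polynomial.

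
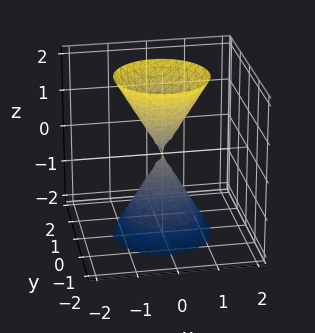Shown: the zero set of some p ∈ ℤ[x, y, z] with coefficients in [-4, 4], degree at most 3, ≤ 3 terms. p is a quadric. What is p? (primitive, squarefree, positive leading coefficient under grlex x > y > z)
1. The picture has 2 separate pieces. Treating them together as one polynomial.
2. deg p = 2. Two nappes meeting at a single point; a quadric.
3. Symmetries: it's symmetric under z → −z, forcing even powers of z; the surface is invariant under rotation about z: p = q(x² + y², z).
4. Observable constraints: it crosses the x-axis at the gridline x = 0; it meets the z-axis at z = 0 (among the integer gridlines).
5. The integer polynomial consistent with all of this is the stated p.

3*x^2 + 3*y^2 - z^2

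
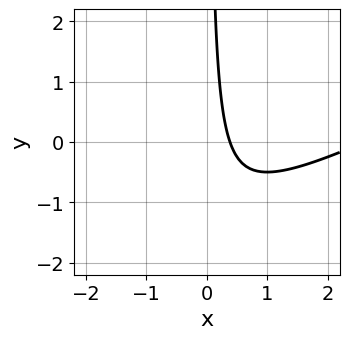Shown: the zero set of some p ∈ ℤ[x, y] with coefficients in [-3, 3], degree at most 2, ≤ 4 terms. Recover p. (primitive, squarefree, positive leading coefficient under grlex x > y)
x^2 - 2*x*y - 3*x + 1

First, degree: no degree-1 curve has this shape, so deg p = 2.
Next, reading off the gridlines: the curve avoids every integer y-axis point in the box.
Finally, together with the visible shape, these determine p as stated.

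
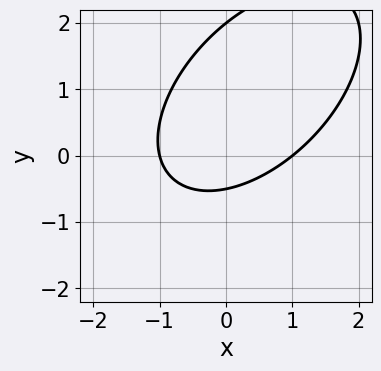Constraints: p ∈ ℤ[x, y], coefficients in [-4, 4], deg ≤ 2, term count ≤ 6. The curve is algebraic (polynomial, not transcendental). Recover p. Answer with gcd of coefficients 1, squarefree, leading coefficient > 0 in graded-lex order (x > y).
(a) The degree is 2 — the shape is more complex than any degree-1 curve.
(b) Observable constraints: among the integer gridlines, it crosses the x-axis at x ∈ {-1, 1}; it meets the y-axis at y = 2 (among the integer gridlines).
(c) Fitting integer coefficients to these (and the overall shape) gives p.

2*x^2 - 2*x*y + 2*y^2 - 3*y - 2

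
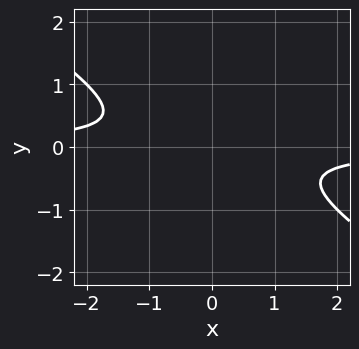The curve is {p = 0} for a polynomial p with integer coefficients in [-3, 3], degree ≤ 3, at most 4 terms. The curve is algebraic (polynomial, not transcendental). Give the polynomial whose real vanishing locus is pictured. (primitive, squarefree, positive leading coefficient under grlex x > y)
(a) The degree is 2 — a generic line meets the curve in up to 2 points.
(b) From the axis intercepts and sections: no y-intercept at any integer in the box; it misses every integer gridline on the x-axis.
(c) These observations pin down the coefficients.

2*x*y + 3*y^2 + 1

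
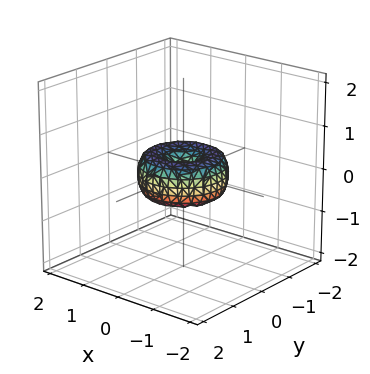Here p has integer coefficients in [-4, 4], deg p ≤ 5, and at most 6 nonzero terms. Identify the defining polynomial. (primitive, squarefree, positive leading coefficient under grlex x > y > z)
(a) deg p = 4. No degree-3 surface has this shape.
(b) By symmetry, every cross-section ⟂ z is a circle, so x, y appear only via x² + y².
(c) From the axis intercepts and sections: it meets the z-axis at z = 0 (among the integer gridlines); a circular section at z = 0 has radius exactly 1; among the integer gridlines, it crosses the x-axis at x ∈ {-1, 0, 1}; among the integer gridlines, it crosses the y-axis at y ∈ {-1, 0, 1}.
(d) Solving for integer coefficients yields p as stated.

x^4 + 2*x^2*y^2 + y^4 - x^2 - y^2 + z^2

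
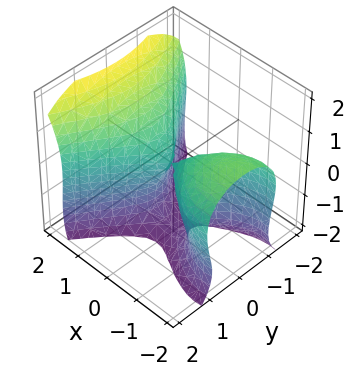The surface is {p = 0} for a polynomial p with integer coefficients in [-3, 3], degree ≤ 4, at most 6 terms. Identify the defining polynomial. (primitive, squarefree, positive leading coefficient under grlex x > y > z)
x^3 - z^3 + 3*x^2 - 3*y^2 - 2*z^2

(a) deg p = 3. A generic line meets the surface in up to 3 points.
(b) Against the integer gridlines: the z-axis gridline crossings are at z ∈ {-2, 0}; it crosses the x-axis at the gridline x = 0; it crosses the y-axis at the gridline y = 0.
(c) The integer polynomial consistent with all of this is the stated p.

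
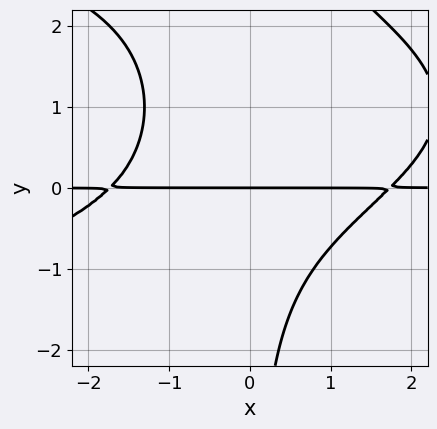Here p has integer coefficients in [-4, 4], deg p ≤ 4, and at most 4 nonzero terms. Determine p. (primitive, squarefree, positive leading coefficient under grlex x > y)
x*y^3 + x^2*y - 2*x*y^2 - 3*y

First, the degree is 4 — no degree-3 curve has this shape.
Next, from the visible intercepts: the visible x-axis segment lies entirely on the curve; it meets the y-axis at y = 0 (among the integer gridlines).
Finally, together with the visible shape, these determine p as stated.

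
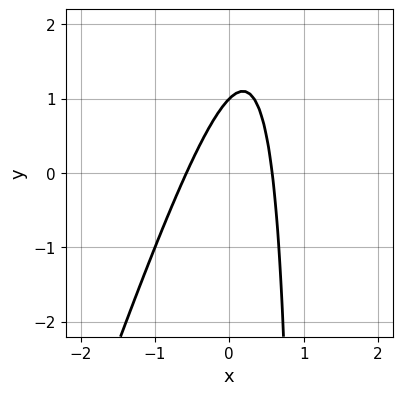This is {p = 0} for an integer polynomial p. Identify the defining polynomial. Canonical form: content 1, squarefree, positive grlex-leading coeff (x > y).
3*x^2 - x*y + y - 1

1. deg p = 2. A generic line meets the curve in up to 2 points.
2. From the axis intercepts and sections: one y-axis crossing is at y = 1.
3. Together with the visible shape, these determine p as stated.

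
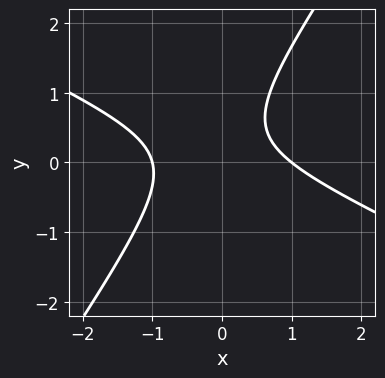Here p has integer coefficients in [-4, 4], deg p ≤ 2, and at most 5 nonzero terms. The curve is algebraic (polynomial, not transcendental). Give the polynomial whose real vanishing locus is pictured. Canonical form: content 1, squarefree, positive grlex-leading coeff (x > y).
2*x^2 + 3*x*y - 3*y^2 + 2*y - 2

1. Degree: a generic line meets the curve in up to 2 points, so deg p = 2.
2. Reading off the gridlines: it misses every integer gridline on the y-axis; the x-axis gridline crossings are at x ∈ {-1, 1}.
3. Putting this together gives p.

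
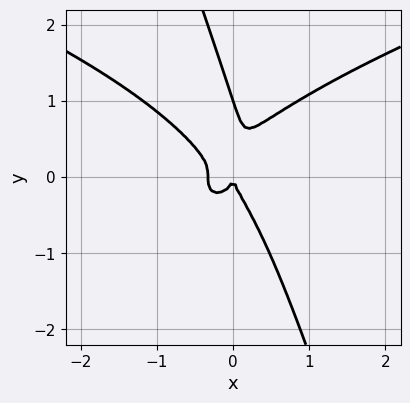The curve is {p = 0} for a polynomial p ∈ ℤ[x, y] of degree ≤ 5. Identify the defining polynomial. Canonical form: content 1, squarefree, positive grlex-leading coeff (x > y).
deg p = 4. No degree-3 curve has this shape.
Observable constraints: one x-axis crossing is at x = 0; among the integer gridlines, it crosses the y-axis at y ∈ {0, 1}.
The integer polynomial consistent with all of this is the stated p.

3*x*y^3 + y^4 - 3*x^3 - y^3 - x^2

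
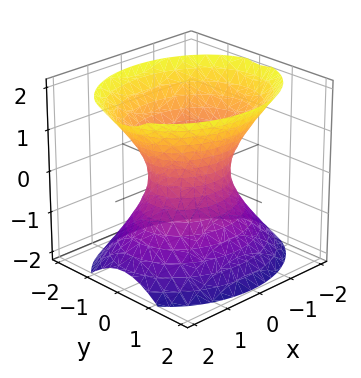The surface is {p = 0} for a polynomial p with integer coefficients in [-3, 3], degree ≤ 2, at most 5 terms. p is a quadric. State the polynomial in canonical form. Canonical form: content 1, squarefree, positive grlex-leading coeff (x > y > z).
Degree: one connected sheet with a waist; a quadric, so deg p = 2.
Symmetries: the y ↦ −y reflection is a symmetry, so y appears only in even powers; the x ↦ −x reflection is a symmetry, so x appears only in even powers; the z ↦ −z reflection is a symmetry, so z appears only in even powers.
Checking where it meets the axes: it misses every integer gridline on the z-axis; among the integer gridlines, it crosses the x-axis at x ∈ {-1, 1}.
Together with the visible shape, these determine p as stated.

2*x^2 + 3*y^2 - 2*z^2 - 2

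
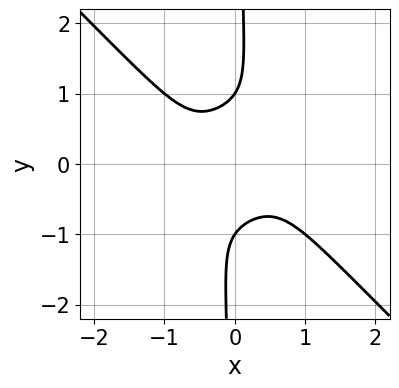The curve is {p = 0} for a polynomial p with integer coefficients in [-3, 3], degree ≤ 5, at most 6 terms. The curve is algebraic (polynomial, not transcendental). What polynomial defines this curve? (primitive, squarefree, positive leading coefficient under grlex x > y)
1. Degree: a generic line meets the curve in up to 4 points, so deg p = 4.
2. From the visible intercepts: it misses every integer gridline on the x-axis; the y-axis gridline crossings are at y ∈ {-1, 1}.
3. Together with the visible shape, these determine p as stated.

3*x^4 + 3*x*y^3 - y^2 + 1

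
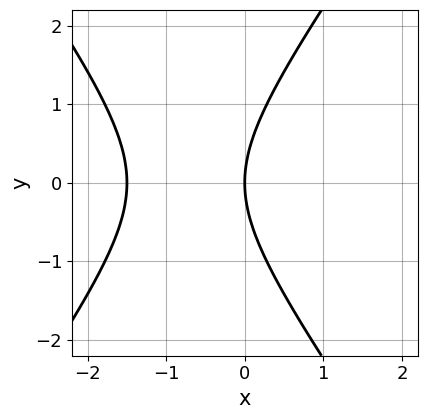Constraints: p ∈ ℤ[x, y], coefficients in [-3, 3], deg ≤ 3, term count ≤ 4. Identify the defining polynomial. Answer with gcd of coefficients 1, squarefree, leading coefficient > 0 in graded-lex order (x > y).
The degree is 2 — no degree-1 curve has this shape.
Symmetries: mirror symmetry y ↦ −y ⇒ only even powers of y.
Against the integer gridlines: it crosses the y-axis at the gridline y = 0; it crosses the x-axis at the gridline x = 0.
Matching integer coefficients to the picture gives p.

2*x^2 - y^2 + 3*x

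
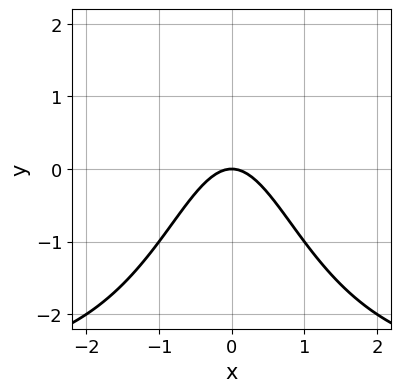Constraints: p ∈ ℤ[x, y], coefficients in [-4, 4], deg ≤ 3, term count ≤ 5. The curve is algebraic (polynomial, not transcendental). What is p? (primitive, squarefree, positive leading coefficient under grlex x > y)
x^2*y + 3*x^2 + 2*y

First, the degree is 3 — the shape is more complex than any degree-2 curve.
Next, symmetries: it's symmetric under x → −x, forcing even powers of x.
Next, from the visible intercepts: it meets the y-axis at y = 0 (among the integer gridlines); one x-axis crossing is at x = 0.
Finally, these observations pin down the coefficients.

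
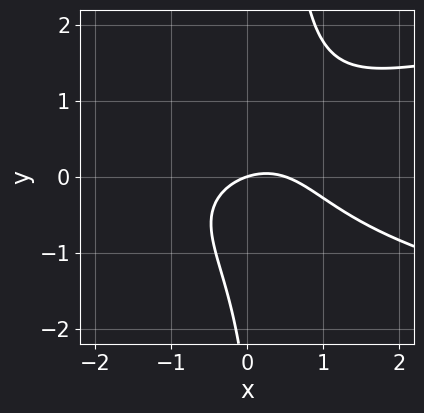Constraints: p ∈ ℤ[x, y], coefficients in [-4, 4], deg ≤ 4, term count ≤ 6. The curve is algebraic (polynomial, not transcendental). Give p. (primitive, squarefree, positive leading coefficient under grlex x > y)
3*x*y^2 - 2*x^2 - y^2 + x - 3*y

Degree: the shape is more complex than any degree-2 curve, so deg p = 3.
From the visible intercepts: one y-axis crossing is at y = 0; one x-axis crossing is at x = 0.
Assembling these constraints gives the stated polynomial.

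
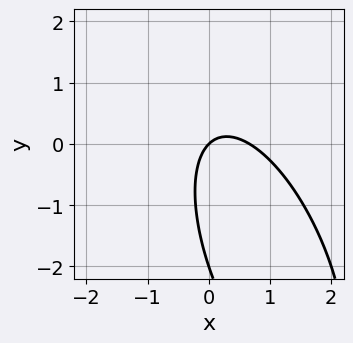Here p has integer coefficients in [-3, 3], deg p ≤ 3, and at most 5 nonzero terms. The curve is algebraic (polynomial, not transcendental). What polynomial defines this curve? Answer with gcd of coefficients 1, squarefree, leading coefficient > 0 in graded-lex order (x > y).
1. deg p = 2. A generic line meets the curve in up to 2 points.
2. From the axis intercepts and sections: one x-axis crossing is at x = 0; the y-axis gridline crossings are at y ∈ {-2, 0}.
3. Together with the visible shape, these determine p as stated.

3*x^2 + 2*x*y + y^2 - 2*x + 2*y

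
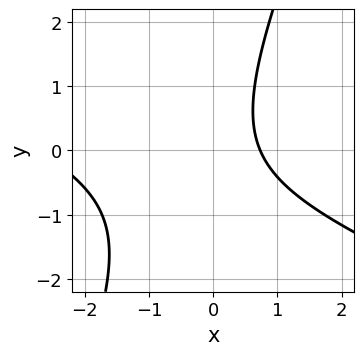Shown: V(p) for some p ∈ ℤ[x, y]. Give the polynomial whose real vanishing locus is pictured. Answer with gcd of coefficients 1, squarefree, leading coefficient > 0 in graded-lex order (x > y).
x^2 + 2*x*y - y^2 + 2*x - 2

(a) deg p = 2. The shape is more complex than any degree-1 curve.
(b) From the visible intercepts: no y-intercept at any integer in the box.
(c) Assembling these constraints gives the stated polynomial.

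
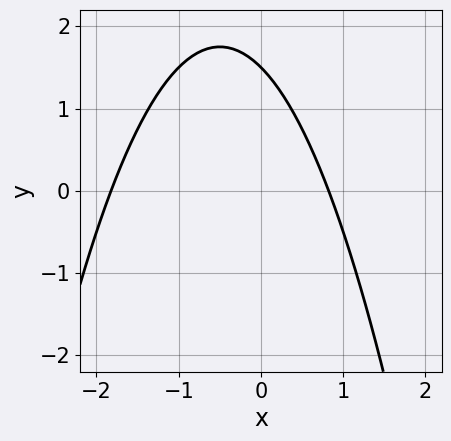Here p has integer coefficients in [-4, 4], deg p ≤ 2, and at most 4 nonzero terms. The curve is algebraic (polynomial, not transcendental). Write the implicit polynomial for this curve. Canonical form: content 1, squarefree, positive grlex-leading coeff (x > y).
2*x^2 + 2*x + 2*y - 3

Degree: a generic line meets the curve in up to 2 points, so deg p = 2.
The integer polynomial consistent with all of this is the stated p.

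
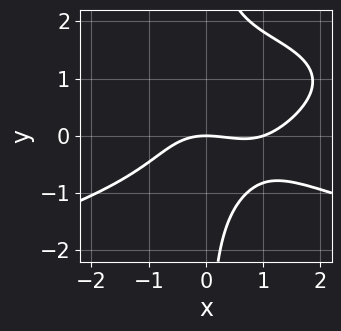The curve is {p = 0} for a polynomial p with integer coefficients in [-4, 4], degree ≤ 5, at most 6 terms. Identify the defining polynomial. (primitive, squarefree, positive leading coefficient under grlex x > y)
2*x*y^3 + x^3 - 2*x*y^2 - x^2 - 3*y

(a) The degree is 4 — no degree-3 curve has this shape.
(b) Checking where it meets the axes: the x-axis gridline crossings are at x ∈ {0, 1}; it crosses the y-axis at the gridline y = 0.
(c) The integer polynomial consistent with all of this is the stated p.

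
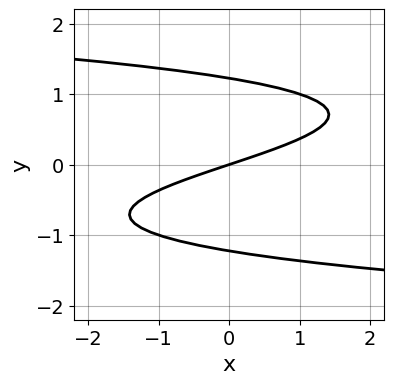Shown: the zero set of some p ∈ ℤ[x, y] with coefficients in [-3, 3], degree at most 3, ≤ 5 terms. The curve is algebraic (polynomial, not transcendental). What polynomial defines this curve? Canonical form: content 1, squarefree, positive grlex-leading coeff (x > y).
2*y^3 + x - 3*y

(a) deg p = 3.
(b) Checking where it meets the axes: it meets the x-axis at x = 0 (among the integer gridlines); one y-axis crossing is at y = 0.
(c) The integer polynomial consistent with all of this is the stated p.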